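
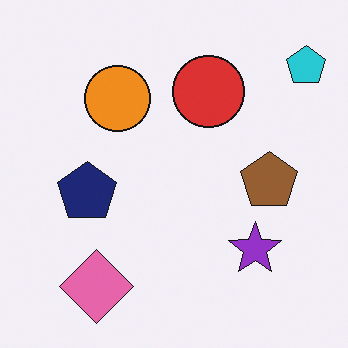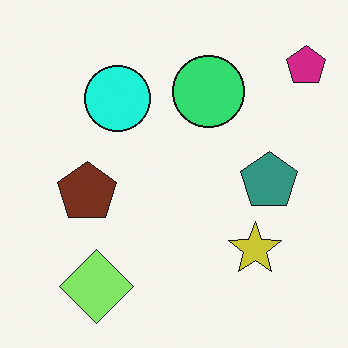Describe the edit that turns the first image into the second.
The image was hue-shifted by a moderate amount.

Every shape's color has rotated by the same amount around the hue wheel — a uniform hue shift.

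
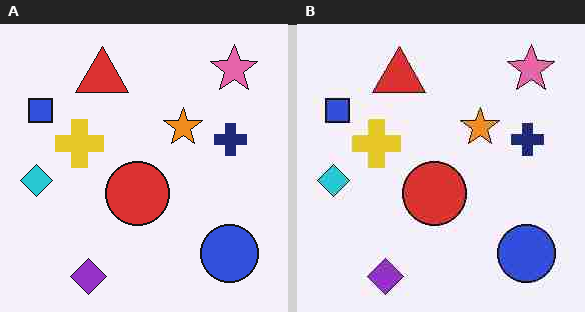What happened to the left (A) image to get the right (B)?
The right (B) image is the left (A) degraded with heavy JPEG compression.

Blocky 8×8 compression artifacts appear around shape edges and the flat background shows ringing — characteristic JPEG degradation.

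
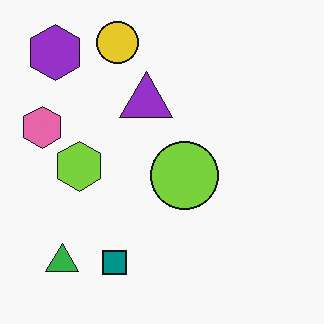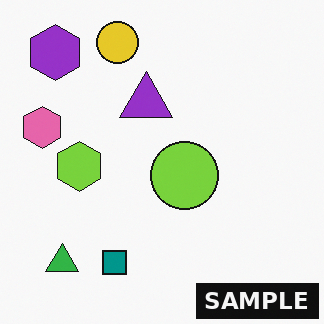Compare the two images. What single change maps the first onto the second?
The second image is the first watermarked with the text "SAMPLE" in the lower-right corner.

A dark label reading "SAMPLE" appears in the lower-right corner.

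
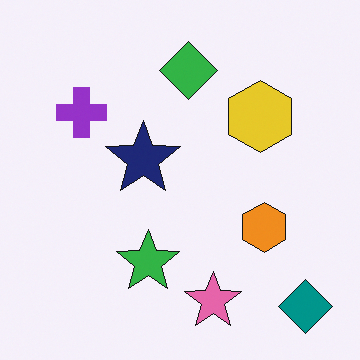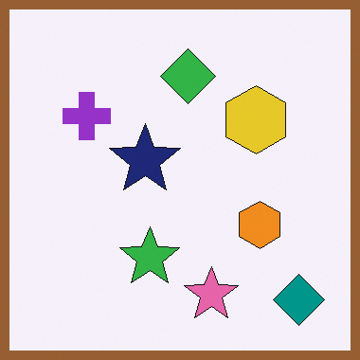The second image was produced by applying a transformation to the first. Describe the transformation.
The transformation is: framed with a brown border.

A solid brown frame runs around the edge of the second image, with the content slightly shrunk inside it.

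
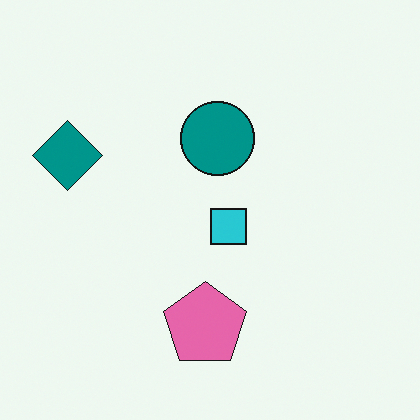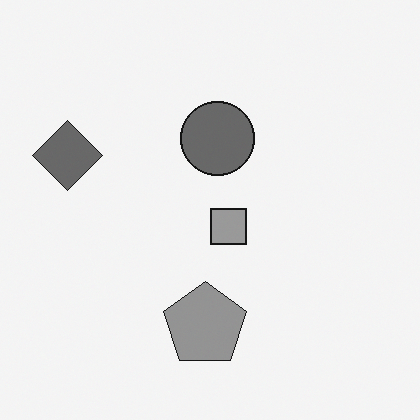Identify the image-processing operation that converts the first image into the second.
The image was converted to grayscale.

All color is removed — every shape is now a shade of grey.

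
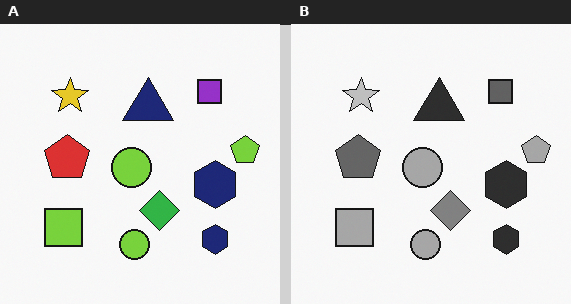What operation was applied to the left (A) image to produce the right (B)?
The image was converted to grayscale.

All color is removed — every shape is now a shade of grey.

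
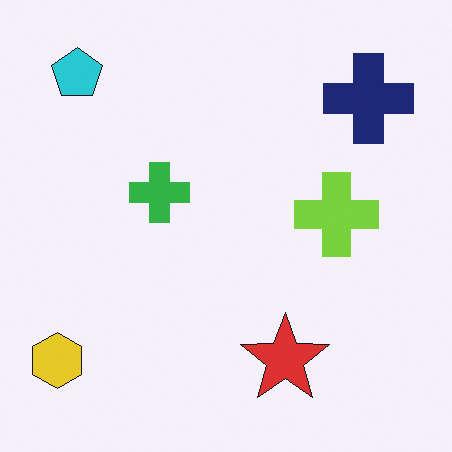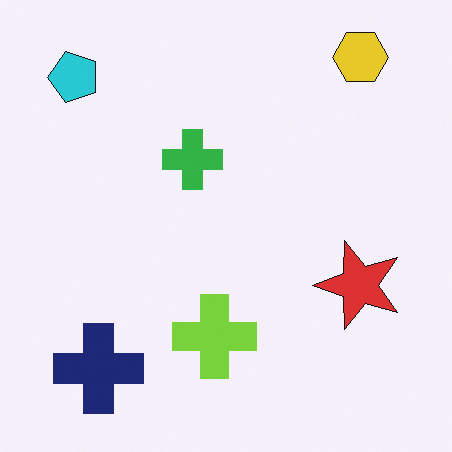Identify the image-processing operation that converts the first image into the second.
This is the original image transposed (reflected across the top-left ↔ bottom-right diagonal).

Shapes have swapped their row and column positions — what was in the top-right is now in the bottom-left — a diagonal reflection.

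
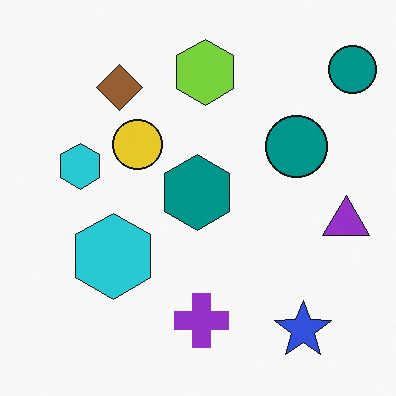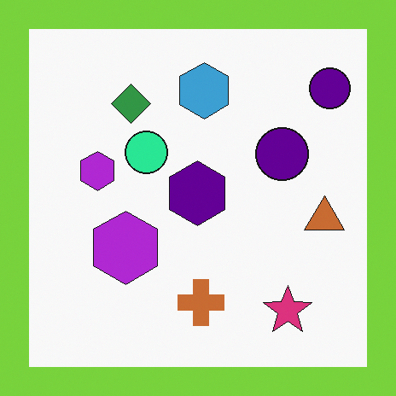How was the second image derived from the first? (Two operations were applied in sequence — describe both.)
This is the original image hue-shifted by a moderate amount, then framed with a lime border.

Every shape's color has rotated by the same amount around the hue wheel — a uniform hue shift. A solid lime frame runs around the edge of the second image, with the content slightly shrunk inside it.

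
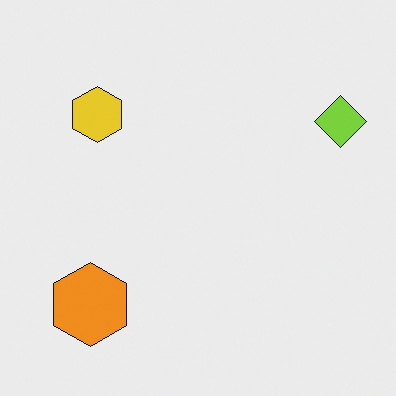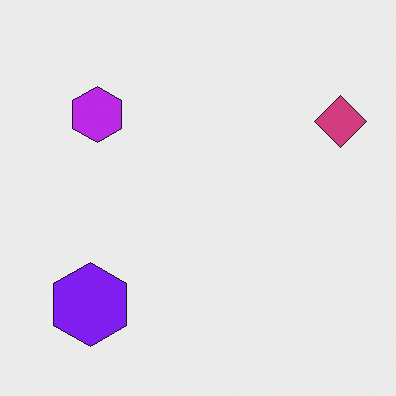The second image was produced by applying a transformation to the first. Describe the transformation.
This is the original image hue-shifted through roughly half the color wheel.

Every shape's color has rotated by the same amount around the hue wheel — a uniform hue shift.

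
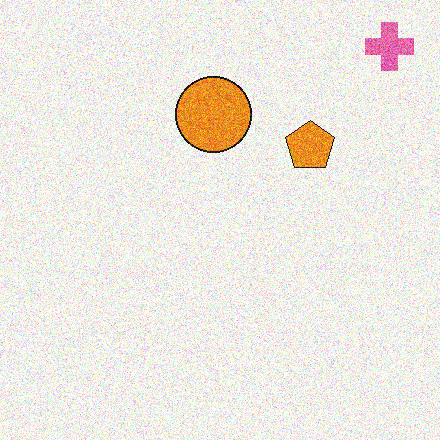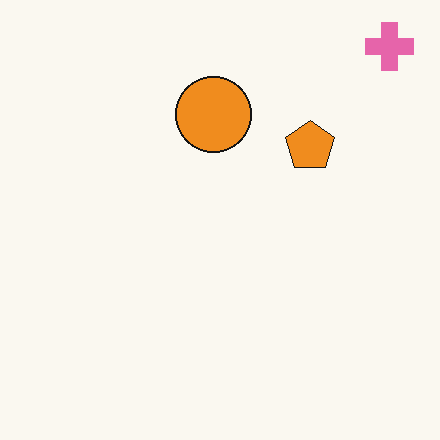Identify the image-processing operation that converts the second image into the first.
The transformation is: degraded with heavy additive noise.

Random speckle covers the whole image, including the flat background.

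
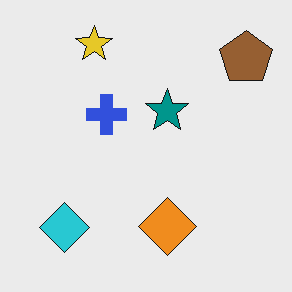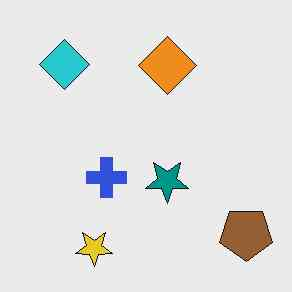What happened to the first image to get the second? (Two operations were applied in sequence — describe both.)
Flipped vertically (top ↔ bottom), then given moderate JPEG compression.

The yellow star is in the top-left of the first image and the bottom-left of the second — shapes on opposite sides of the horizontal midline have swapped in a mirror flip. Blocky 8×8 compression artifacts appear around shape edges and the flat background shows ringing — characteristic JPEG degradation.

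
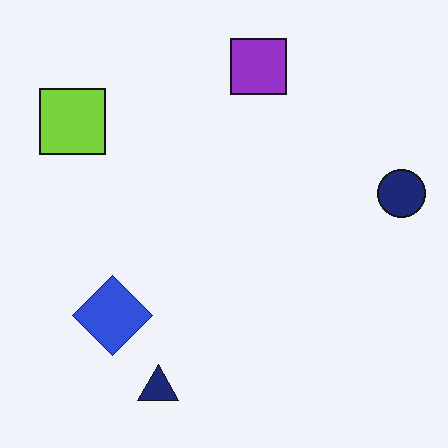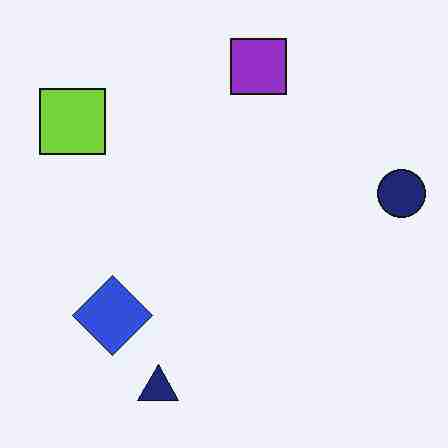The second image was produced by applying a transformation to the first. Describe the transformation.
The transformation is: heavily JPEG-compressed with obvious blocking artifacts.

Blocky 8×8 compression artifacts appear around shape edges and the flat background shows ringing — characteristic JPEG degradation.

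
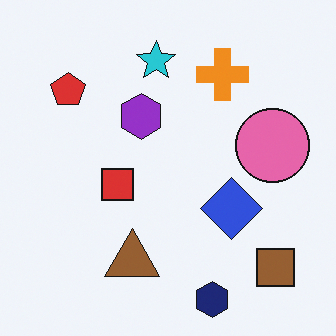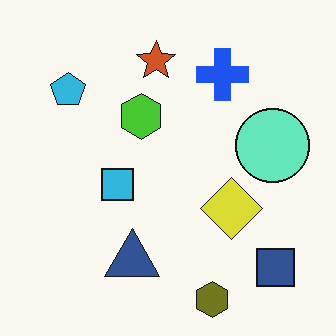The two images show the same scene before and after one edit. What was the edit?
Hue-shifted through roughly half the color wheel.

Every shape's color has rotated by the same amount around the hue wheel — a uniform hue shift.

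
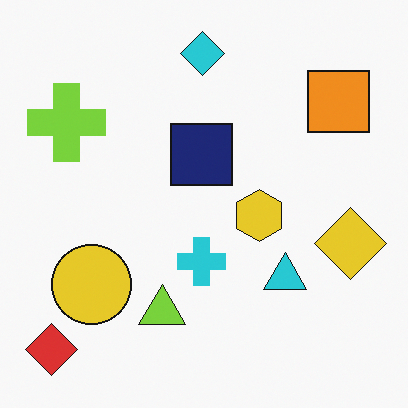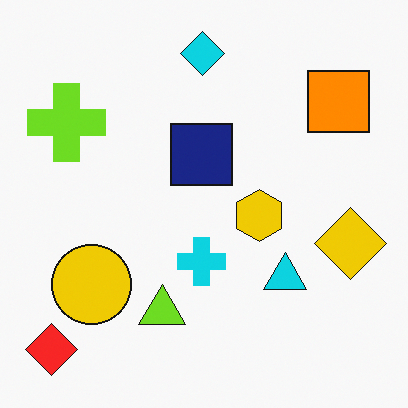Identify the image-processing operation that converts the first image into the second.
This is the original image slightly oversaturated.

All colors are more vivid — a global saturation change.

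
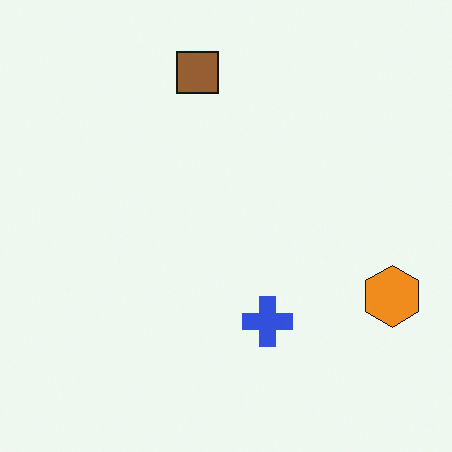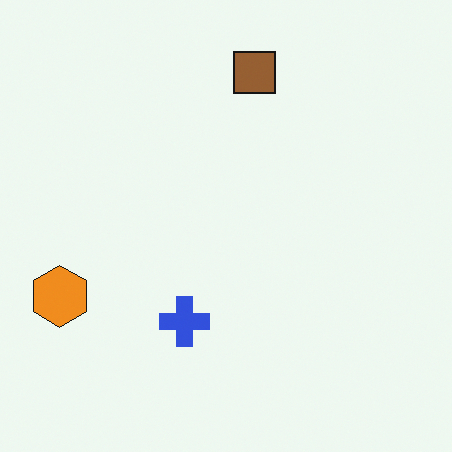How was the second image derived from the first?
The second image is the first flipped horizontally (left ↔ right).

The orange hexagon is in the right of the first image and the left of the second — shapes on opposite sides of the vertical midline have swapped in a mirror flip.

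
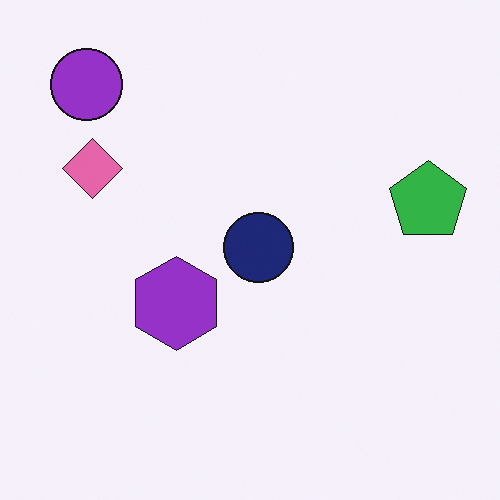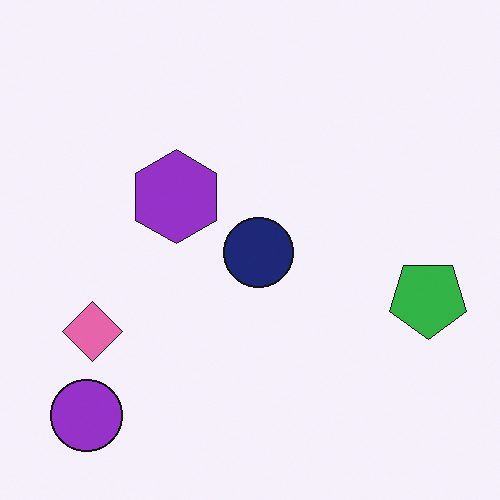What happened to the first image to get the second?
Flipped vertically (top ↔ bottom).

The purple circle is in the top-left of the first image and the bottom-left of the second — shapes on opposite sides of the horizontal midline have swapped in a mirror flip.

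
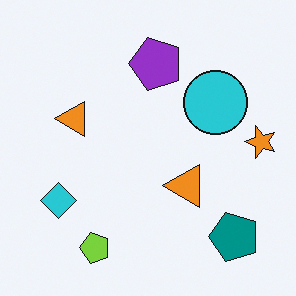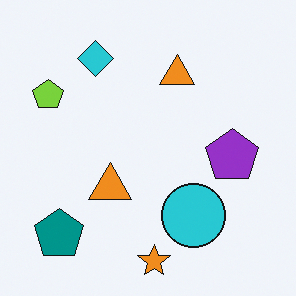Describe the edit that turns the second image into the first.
The first image is the second rotated 90° counter-clockwise.

The teal pentagon sits in the bottom-left of the second image and the bottom-right of the first — consistent with a whole-image 90° counter-clockwise rotation.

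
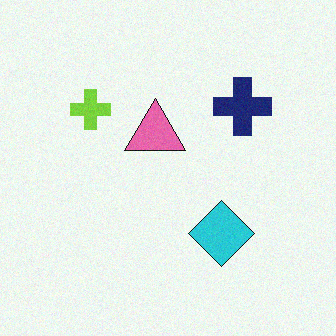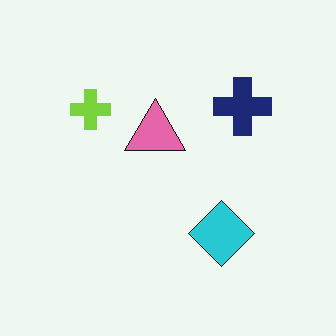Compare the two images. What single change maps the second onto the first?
It was degraded with subtle gaussian noise.

Random speckle covers the whole image, including the flat background.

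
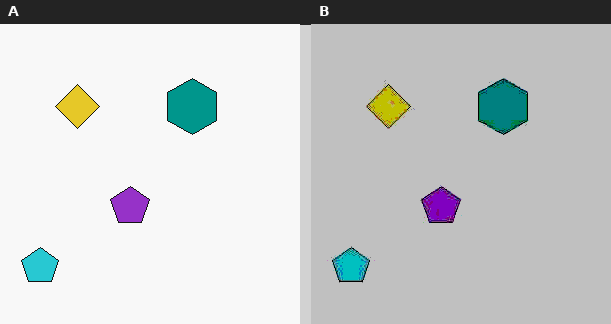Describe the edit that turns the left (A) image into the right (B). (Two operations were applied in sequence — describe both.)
The transformation is: heavily JPEG-compressed with obvious blocking artifacts, then heavily posterized to just a handful of flat colors.

Blocky 8×8 compression artifacts appear around shape edges and the flat background shows ringing — characteristic JPEG degradation. Each flat color has snapped to a coarser quantized level — most visibly, the near-white background has dropped to a flat grey.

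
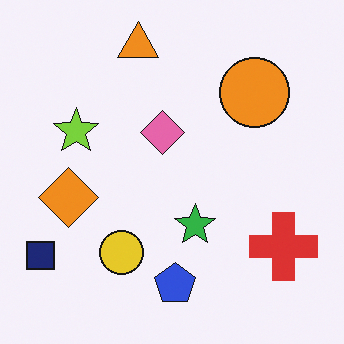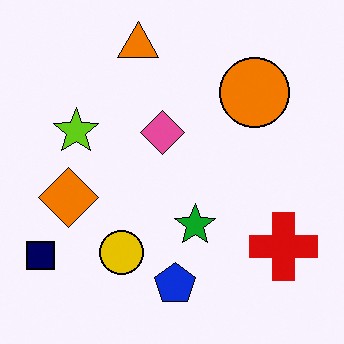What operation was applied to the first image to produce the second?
Given slightly increased contrast.

Tones are pushed away from mid-grey across the whole image — a global contrast change.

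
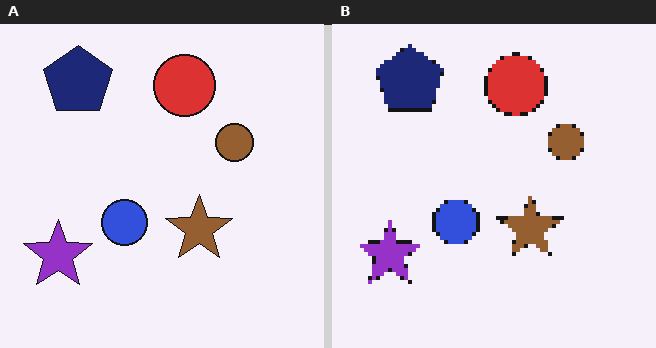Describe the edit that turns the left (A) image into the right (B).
This is the original image lightly pixelated (a mild mosaic effect).

Shapes are reduced to large square blocks; fine edges and outlines are lost — a downscale-then-upscale (mosaic) effect.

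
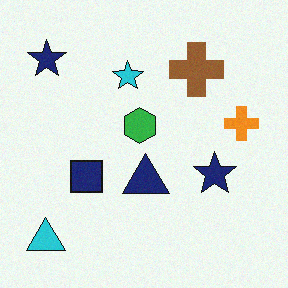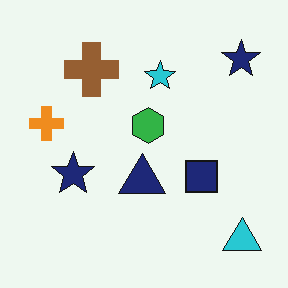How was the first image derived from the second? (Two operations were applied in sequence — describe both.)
Flipped horizontally (left ↔ right), then degraded with light additive noise.

The orange cross is in the left of the second image and the right of the first — shapes on opposite sides of the vertical midline have swapped in a mirror flip. Random speckle covers the whole image, including the flat background.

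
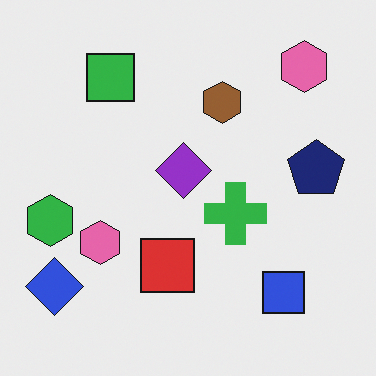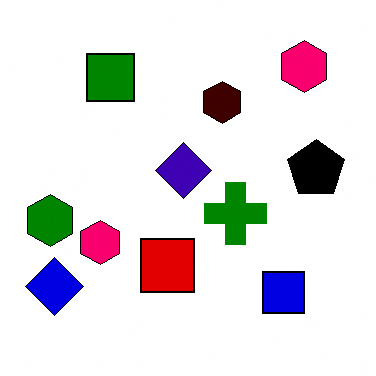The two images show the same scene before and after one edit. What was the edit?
The transformation is: given much higher contrast.

Tones are pushed away from mid-grey across the whole image — a global contrast change.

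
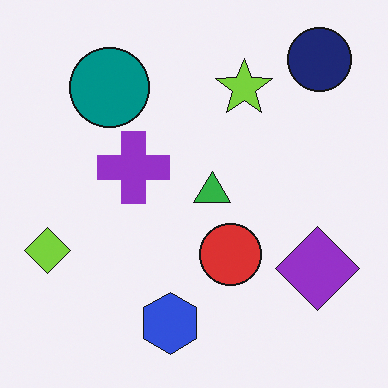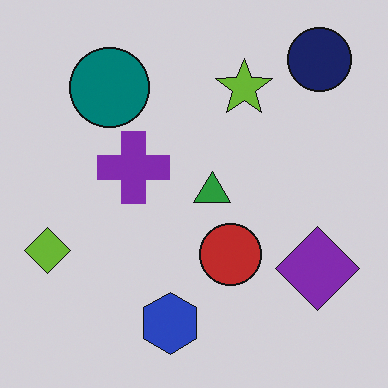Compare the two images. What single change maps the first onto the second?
The transformation is: darkened a little.

Every pixel — background and shapes alike — is uniformly darkened.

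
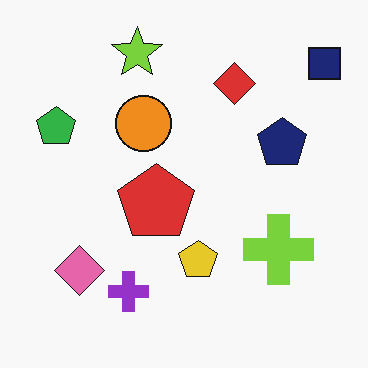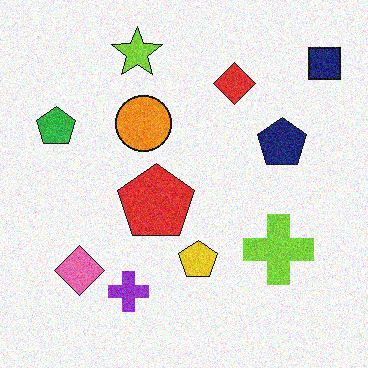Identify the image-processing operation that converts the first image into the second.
The image was degraded with visible gaussian noise.

Random speckle covers the whole image, including the flat background.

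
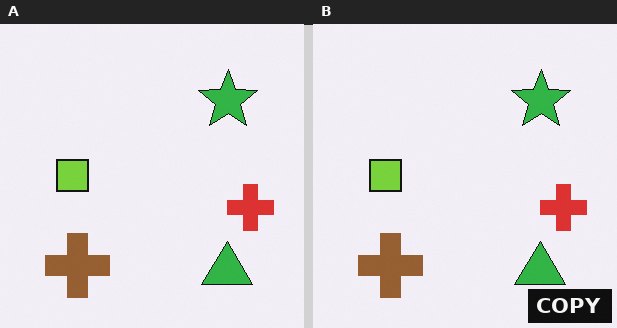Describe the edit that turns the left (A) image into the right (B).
The right (B) image is the left (A) watermarked with the text "COPY" in the lower-right corner.

A dark label reading "COPY" appears in the lower-right corner.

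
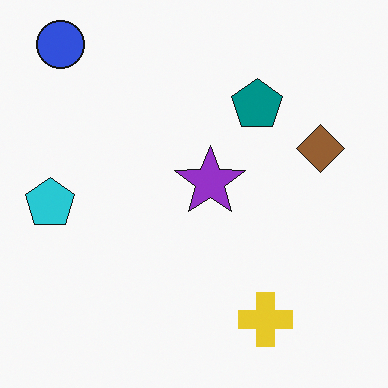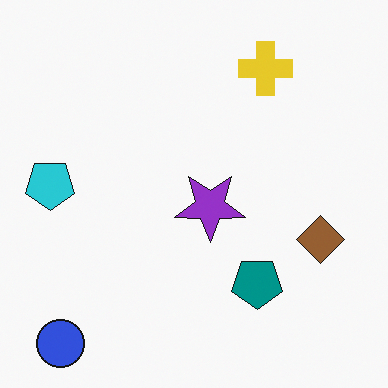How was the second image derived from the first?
It was flipped vertically (top ↔ bottom).

The blue circle is in the top-left of the first image and the bottom-left of the second — shapes on opposite sides of the horizontal midline have swapped in a mirror flip.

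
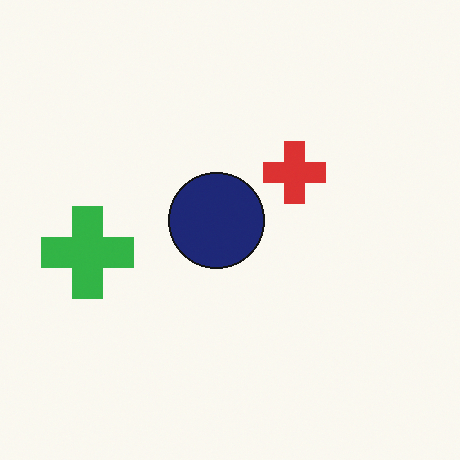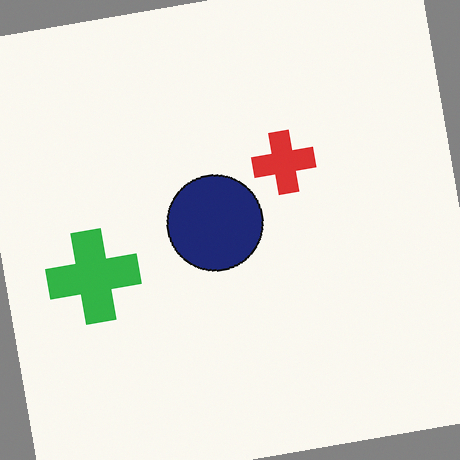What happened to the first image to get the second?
The image was rotated counter-clockwise by a small amount.

Every shape is tilted by the same angle and the image corners show triangular fill wedges — a whole-image rotation by a non-right angle.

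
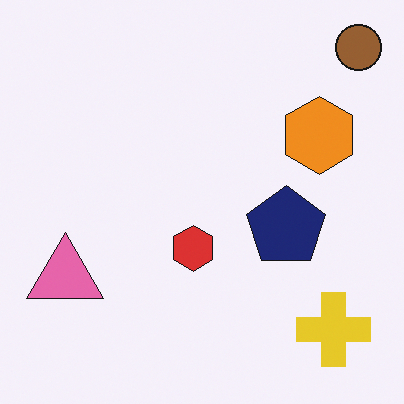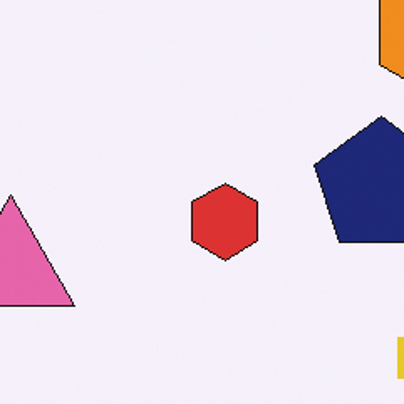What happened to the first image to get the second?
The image was cropped to a noticeably smaller region and rescaled.

The visible shapes are larger and the field of view is narrower; shapes near the original edges may be partly or wholly outside the frame — a crop-and-rescale.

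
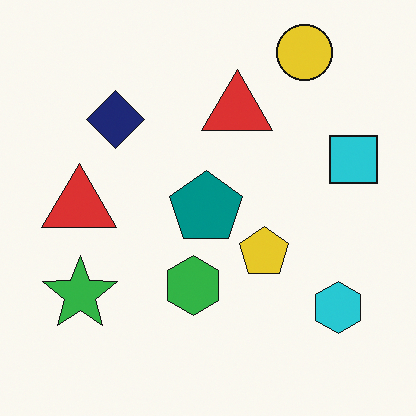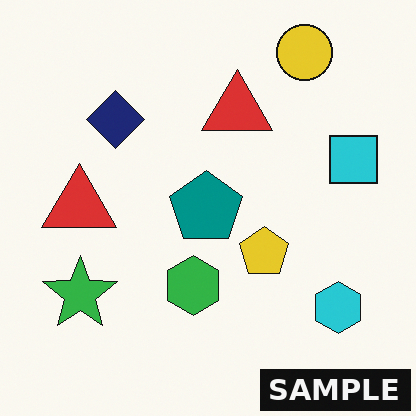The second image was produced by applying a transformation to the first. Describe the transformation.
It was watermarked with the text "SAMPLE" in the lower-right corner.

A dark label reading "SAMPLE" appears in the lower-right corner.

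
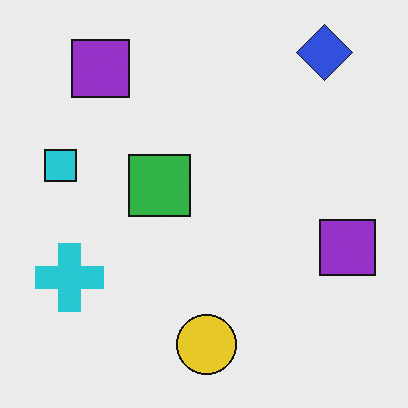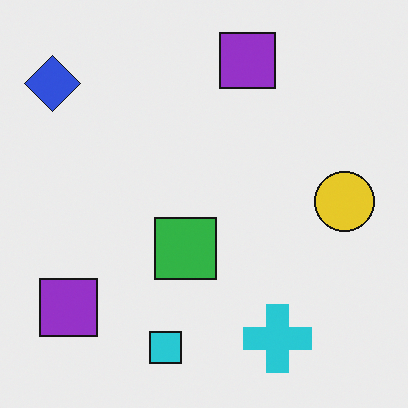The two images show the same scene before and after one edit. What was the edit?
It was rotated 90° counter-clockwise.

The blue diamond sits in the top-right of the first image and the top-left of the second — consistent with a whole-image 90° counter-clockwise rotation.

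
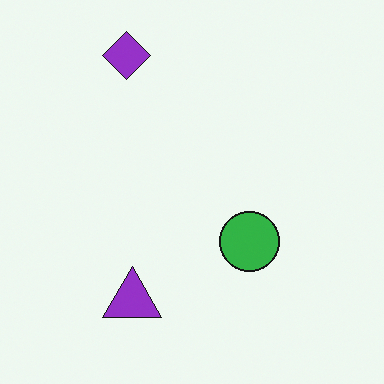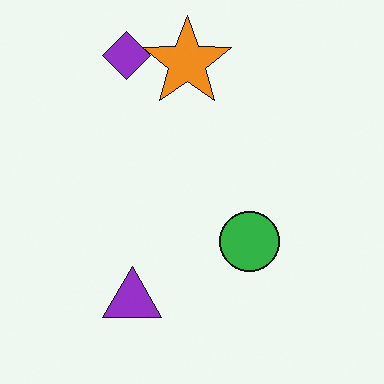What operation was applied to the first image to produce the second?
It was overlaid with an additional orange star.

An orange star appears in the second image that is absent from the first.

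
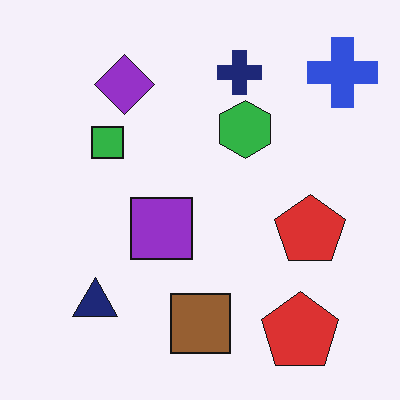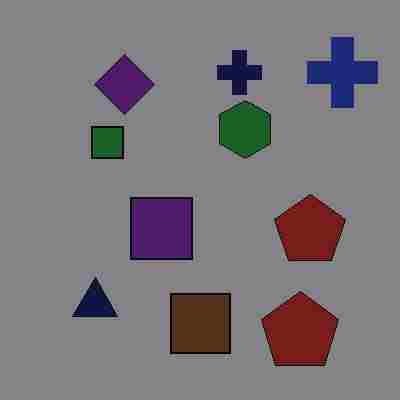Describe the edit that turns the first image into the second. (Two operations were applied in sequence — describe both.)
It was substantially darkened, then degraded with heavy JPEG compression.

Every pixel — background and shapes alike — is uniformly darkened. Blocky 8×8 compression artifacts appear around shape edges and the flat background shows ringing — characteristic JPEG degradation.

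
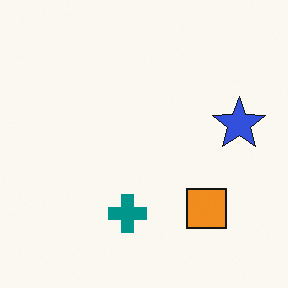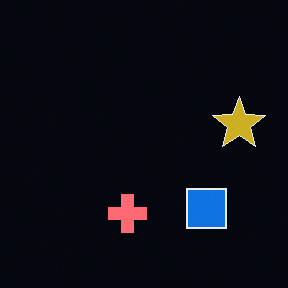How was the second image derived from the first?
The second image is the first color-inverted (negative).

The light background has become dark and every shape's color is its complement — a photographic negative.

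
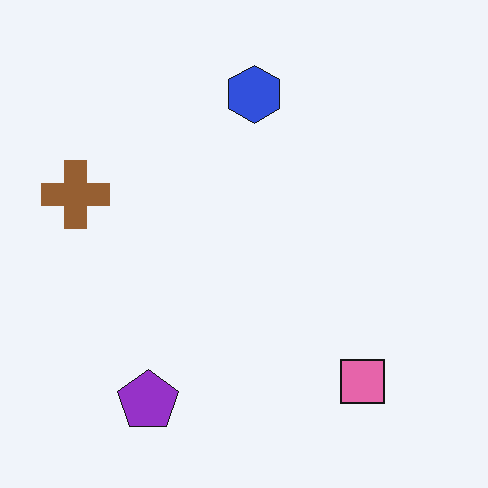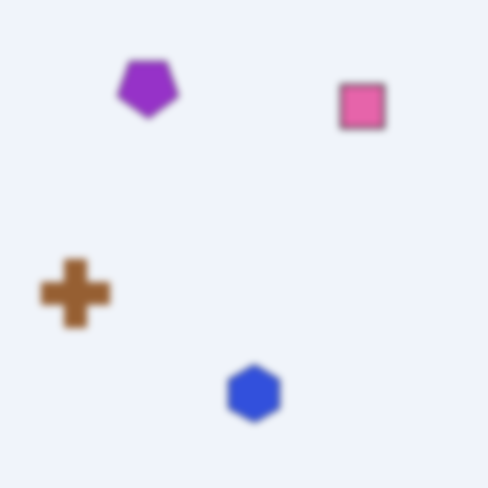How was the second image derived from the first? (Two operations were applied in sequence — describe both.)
It was noticeably gaussian-blurred, then flipped vertically (top ↔ bottom).

Shape edges and outlines are uniformly softened across the whole image. The purple pentagon is in the bottom-left of the first image and the top-left of the second — shapes on opposite sides of the horizontal midline have swapped in a mirror flip.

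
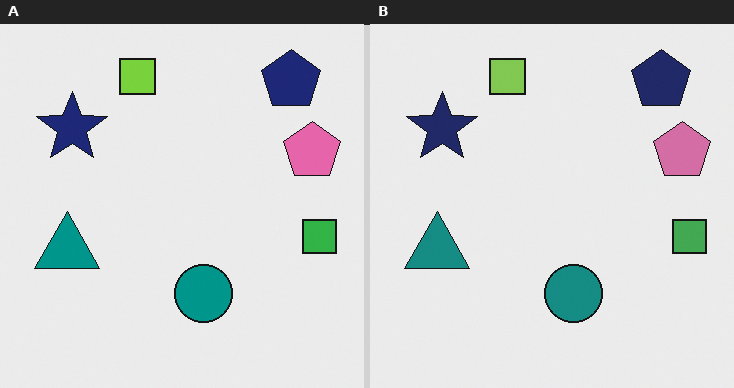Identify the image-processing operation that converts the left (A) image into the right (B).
The transformation is: slightly desaturated.

All colors are more muted and greyish — a global saturation change.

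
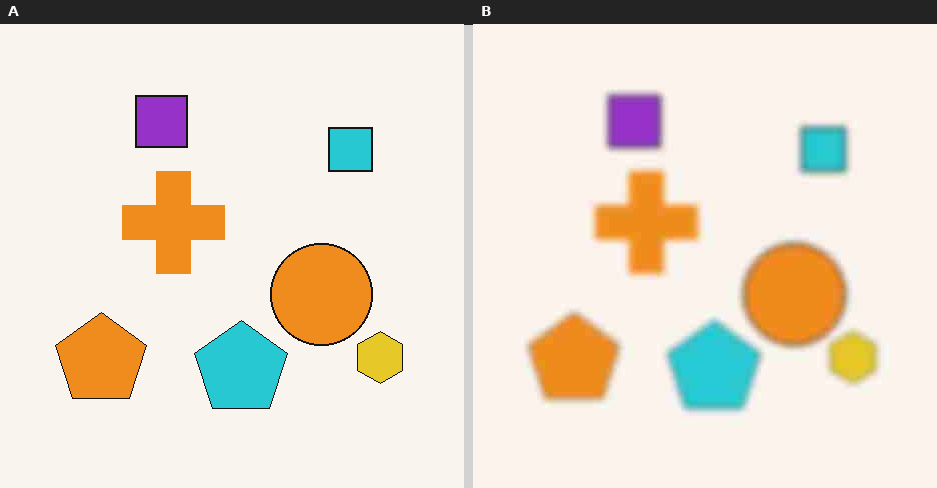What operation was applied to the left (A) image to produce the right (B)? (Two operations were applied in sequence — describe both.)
The right (B) image is the left (A) noticeably gaussian-blurred, then heavily JPEG-compressed with obvious blocking artifacts.

Shape edges and outlines are uniformly softened across the whole image. Blocky 8×8 compression artifacts appear around shape edges and the flat background shows ringing — characteristic JPEG degradation.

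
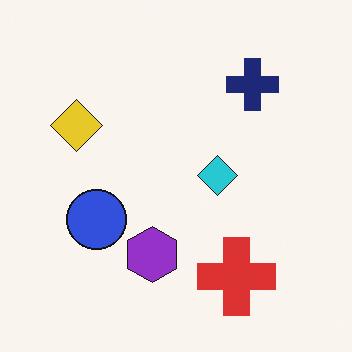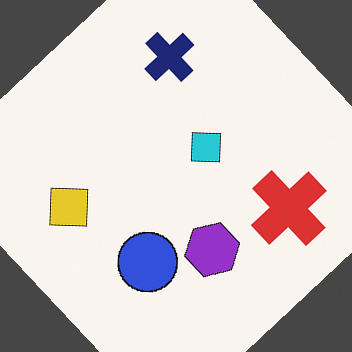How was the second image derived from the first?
Rotated counter-clockwise by a large amount — several tens of degrees.

Every shape is tilted by the same angle and the image corners show triangular fill wedges — a whole-image rotation by a non-right angle.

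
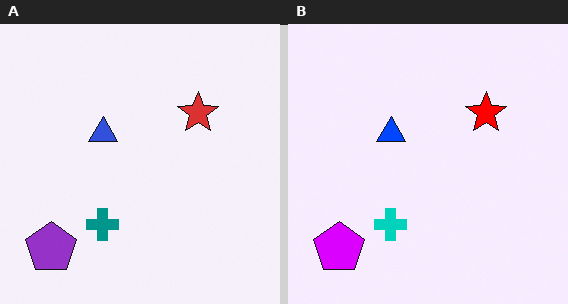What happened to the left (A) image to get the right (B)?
Heavily oversaturated.

All colors are more vivid — a global saturation change.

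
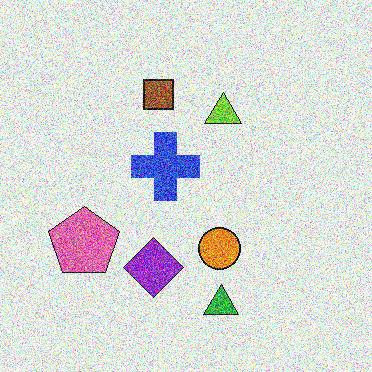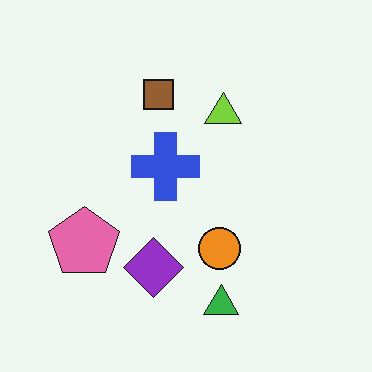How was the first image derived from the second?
The first image is the second degraded with a thick layer of grain.

Random speckle covers the whole image, including the flat background.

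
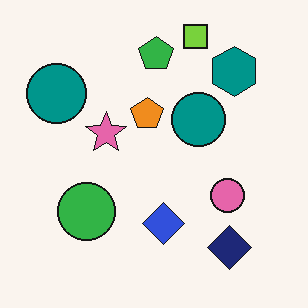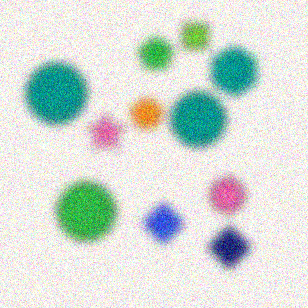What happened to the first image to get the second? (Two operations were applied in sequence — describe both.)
Moderately blurred, then degraded with moderate additive noise.

Shape edges and outlines are uniformly softened across the whole image. Random speckle covers the whole image, including the flat background.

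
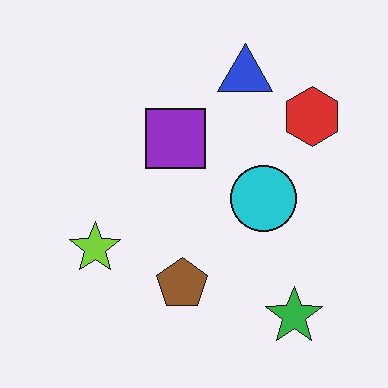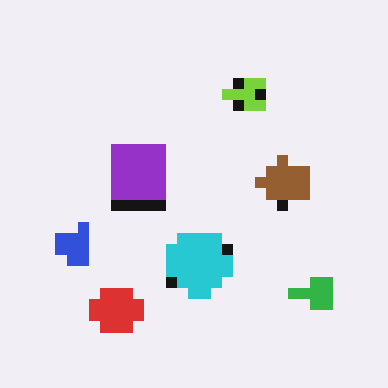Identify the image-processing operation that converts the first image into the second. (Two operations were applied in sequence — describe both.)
It was transposed (reflected across the top-left ↔ bottom-right diagonal), then coarsely pixelated.

Shapes have swapped their row and column positions — what was in the top-right is now in the bottom-left — a diagonal reflection. Shapes are reduced to large square blocks; fine edges and outlines are lost — a downscale-then-upscale (mosaic) effect.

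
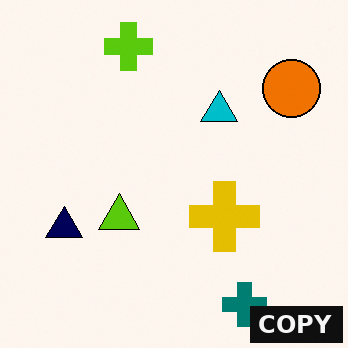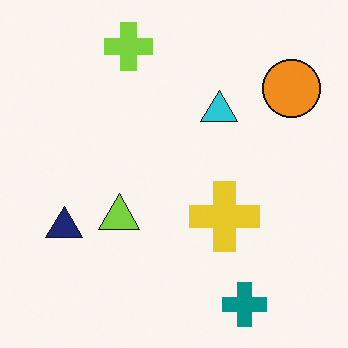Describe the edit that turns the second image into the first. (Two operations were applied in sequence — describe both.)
Given slightly increased contrast, then watermarked with the text "COPY" in the lower-right corner.

Tones are pushed away from mid-grey across the whole image — a global contrast change. A dark label reading "COPY" appears in the lower-right corner.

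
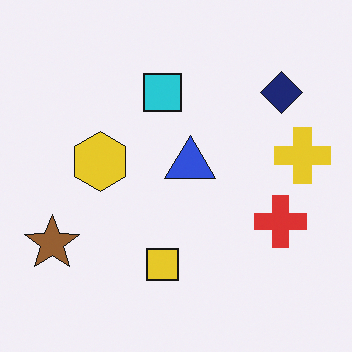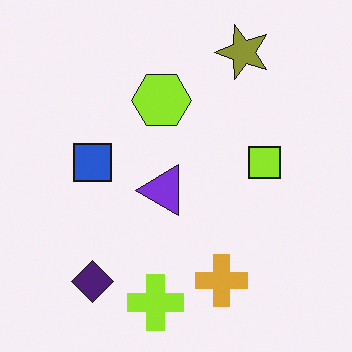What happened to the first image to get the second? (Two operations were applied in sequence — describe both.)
The image was transposed (reflected across the top-left ↔ bottom-right diagonal), then hue-shifted slightly.

Shapes have swapped their row and column positions — what was in the top-right is now in the bottom-left — a diagonal reflection. Every shape's color has rotated by the same amount around the hue wheel — a uniform hue shift.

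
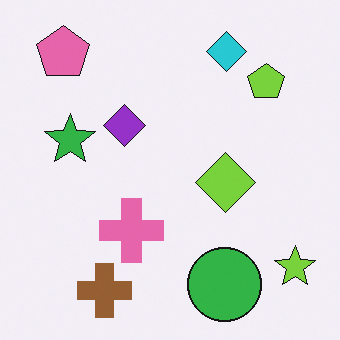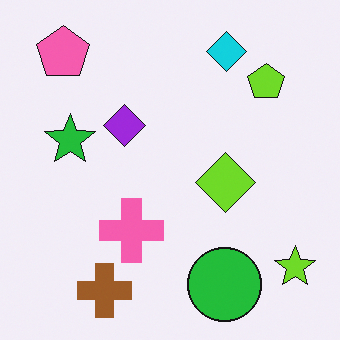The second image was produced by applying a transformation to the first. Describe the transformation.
Slightly oversaturated.

All colors are more vivid — a global saturation change.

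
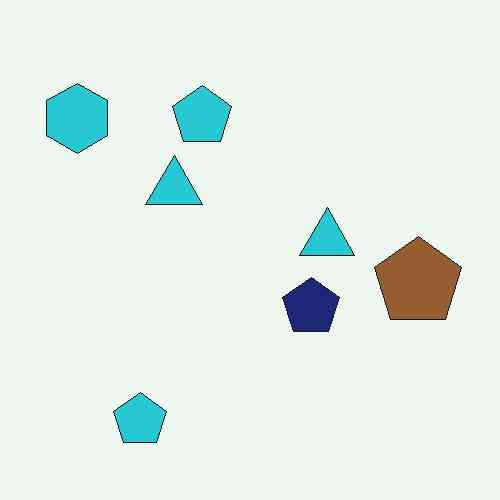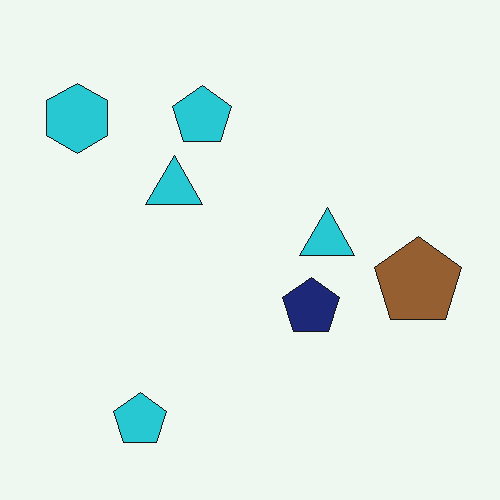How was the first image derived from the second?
The transformation is: given moderate JPEG compression.

Blocky 8×8 compression artifacts appear around shape edges and the flat background shows ringing — characteristic JPEG degradation.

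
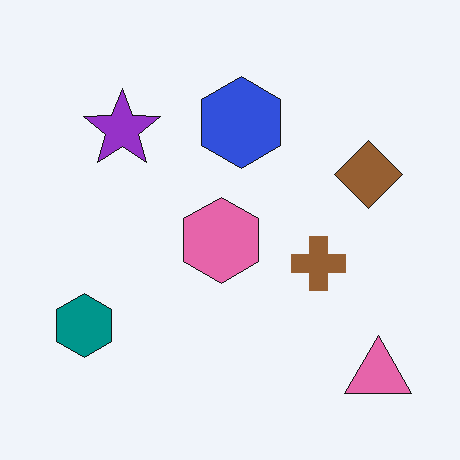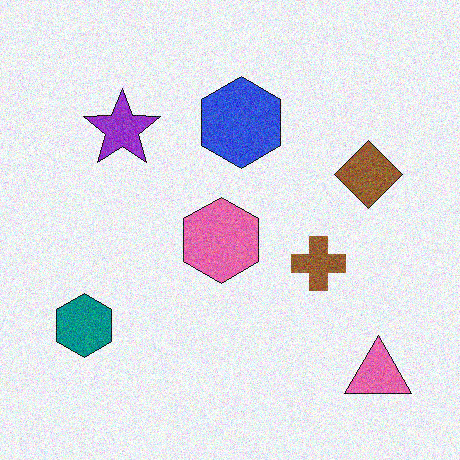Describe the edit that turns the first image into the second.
This is the original image degraded with visible gaussian noise.

Random speckle covers the whole image, including the flat background.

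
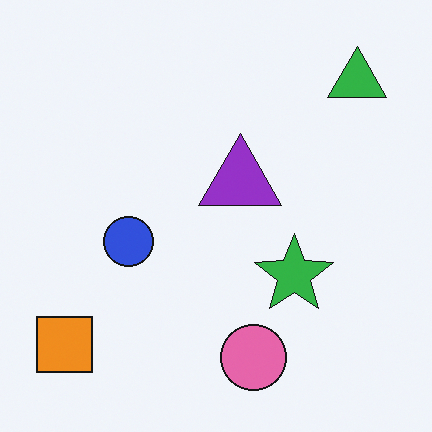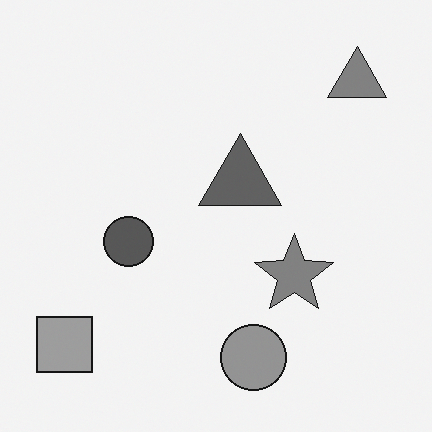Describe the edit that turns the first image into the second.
It was converted to grayscale.

All color is removed — every shape is now a shade of grey.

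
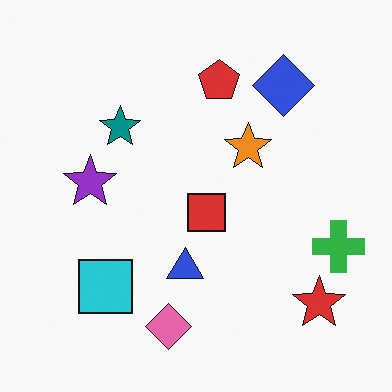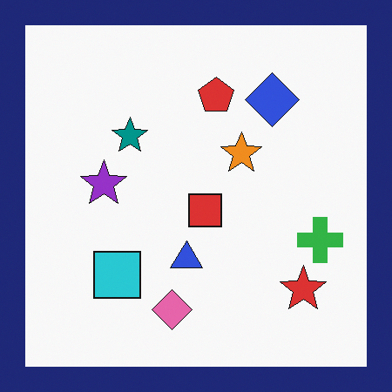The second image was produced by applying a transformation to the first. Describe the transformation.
The second image is the first framed with a navy border.

A solid navy frame runs around the edge of the second image, with the content slightly shrunk inside it.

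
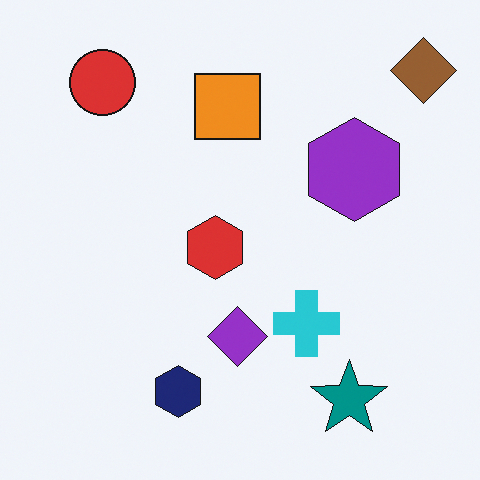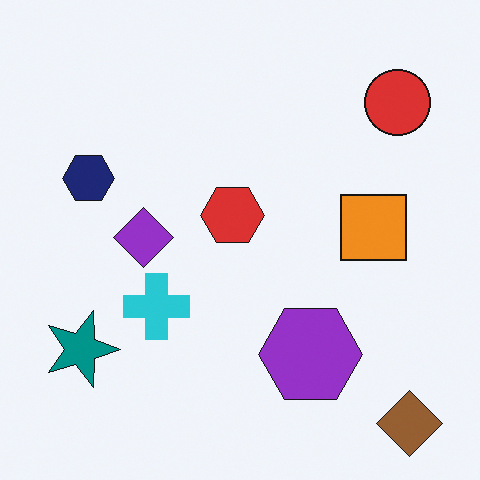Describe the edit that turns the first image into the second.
The image was rotated 90° clockwise.

The brown diamond sits in the top-right of the first image and the bottom-right of the second — consistent with a whole-image 90° clockwise rotation.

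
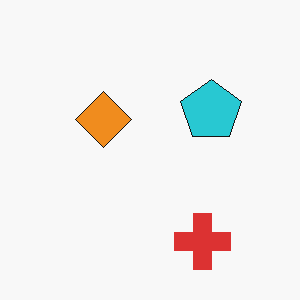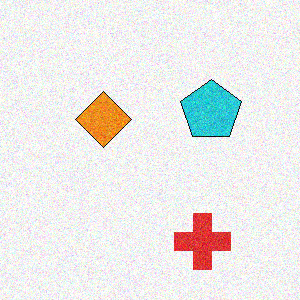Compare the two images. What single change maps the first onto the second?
The image was degraded with visible gaussian noise.

Random speckle covers the whole image, including the flat background.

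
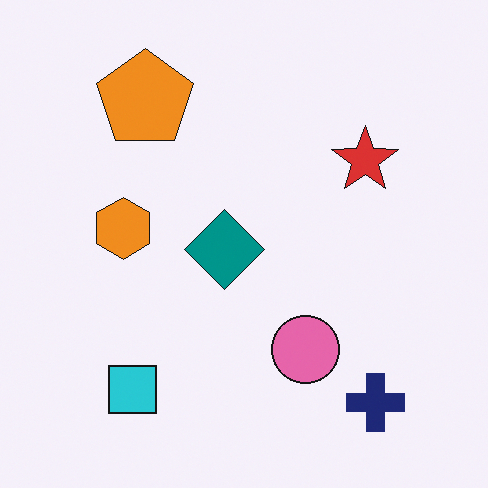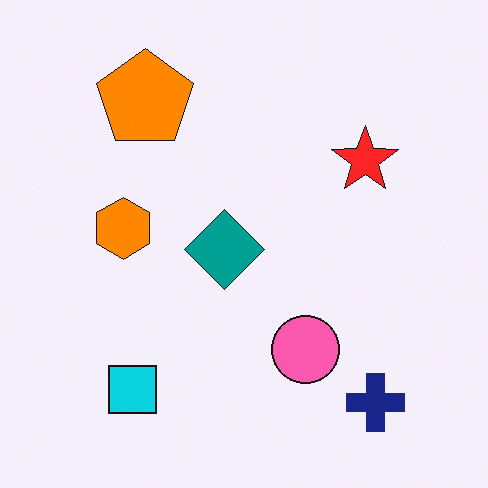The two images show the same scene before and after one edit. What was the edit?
The transformation is: slightly oversaturated.

All colors are more vivid — a global saturation change.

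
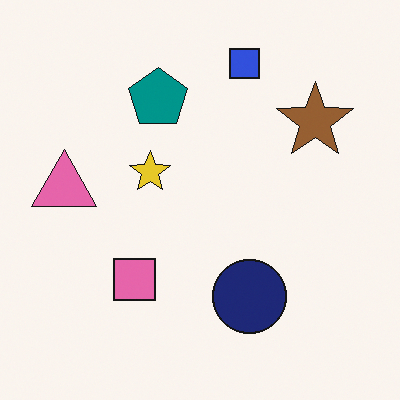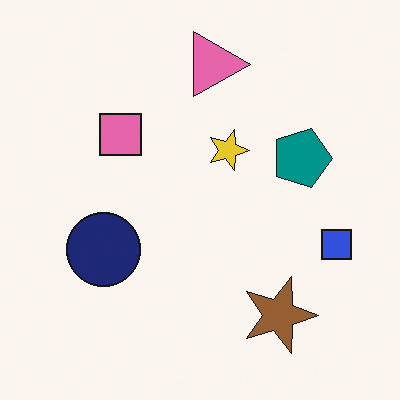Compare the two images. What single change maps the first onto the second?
Rotated 90° clockwise.

The blue square sits in the top of the first image and the right of the second — consistent with a whole-image 90° clockwise rotation.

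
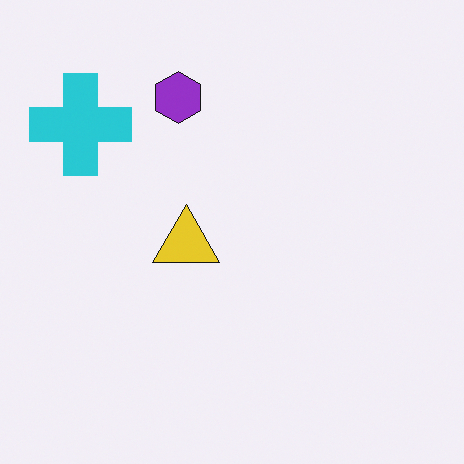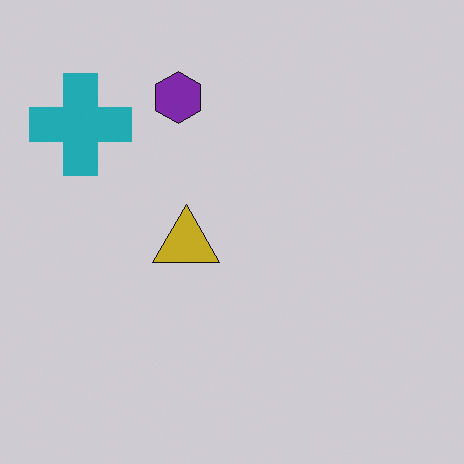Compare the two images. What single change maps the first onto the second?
It was slightly darkened.

Every pixel — background and shapes alike — is uniformly darkened.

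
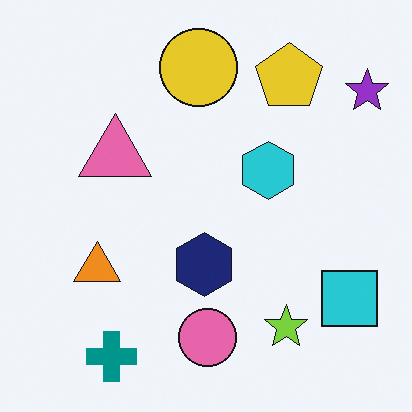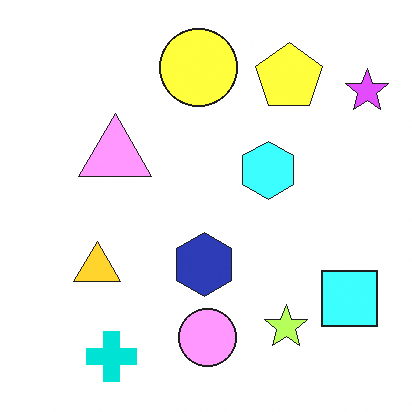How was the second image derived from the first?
This is the original image brightened a lot.

Every pixel — background and shapes alike — is uniformly brightened.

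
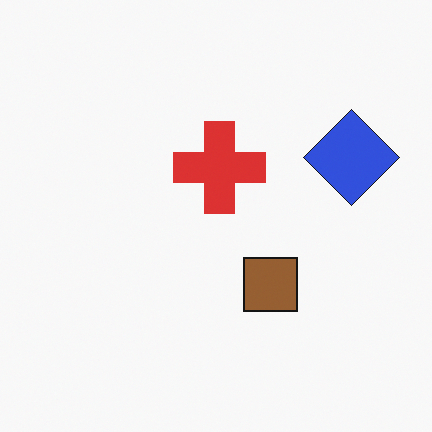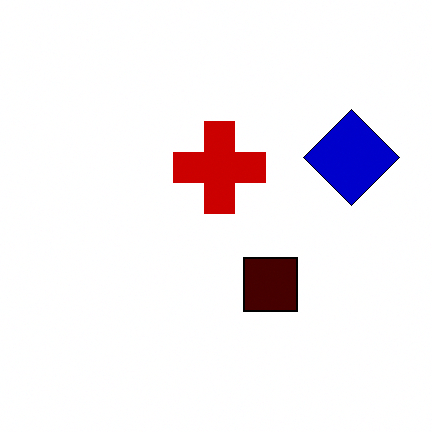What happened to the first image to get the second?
The second image is the first boosted in contrast.

Tones are pushed away from mid-grey across the whole image — a global contrast change.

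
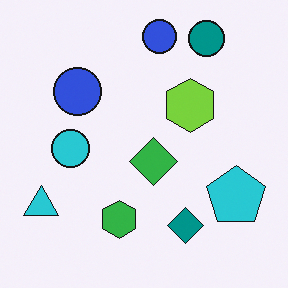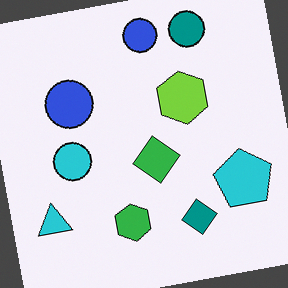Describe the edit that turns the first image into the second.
The transformation is: rotated counter-clockwise by a slight angle.

Every shape is tilted by the same angle and the image corners show triangular fill wedges — a whole-image rotation by a non-right angle.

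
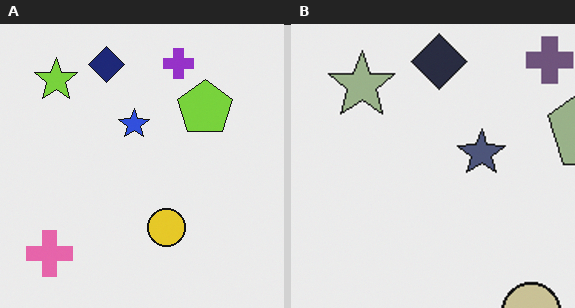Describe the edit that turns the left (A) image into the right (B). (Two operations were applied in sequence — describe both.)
The right (B) image is the left (A) cropped slightly and scaled back up, then heavily desaturated.

The visible shapes are larger and the field of view is narrower; shapes near the original edges may be partly or wholly outside the frame — a crop-and-rescale. All colors are more muted and greyish — a global saturation change.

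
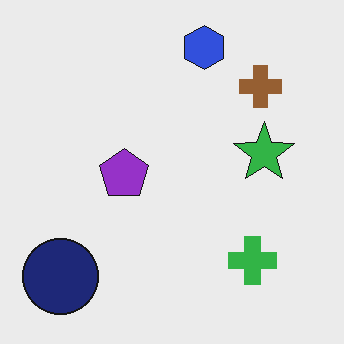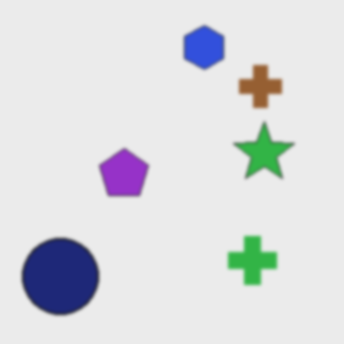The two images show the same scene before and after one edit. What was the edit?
The second image is the first lightly blurred.

Shape edges and outlines are uniformly softened across the whole image.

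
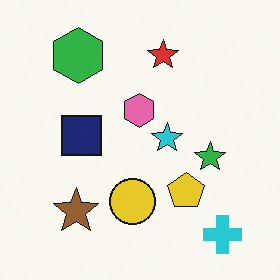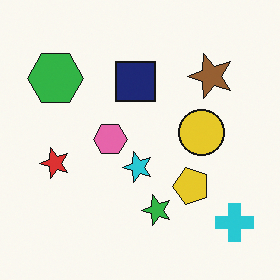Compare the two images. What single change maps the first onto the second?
This is the original image transposed (reflected across the top-left ↔ bottom-right diagonal).

Shapes have swapped their row and column positions — what was in the top-right is now in the bottom-left — a diagonal reflection.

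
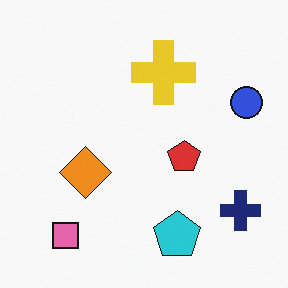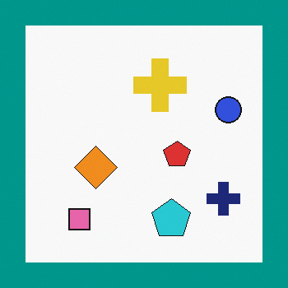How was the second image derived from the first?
The image was framed with a teal border.

A solid teal frame runs around the edge of the second image, with the content slightly shrunk inside it.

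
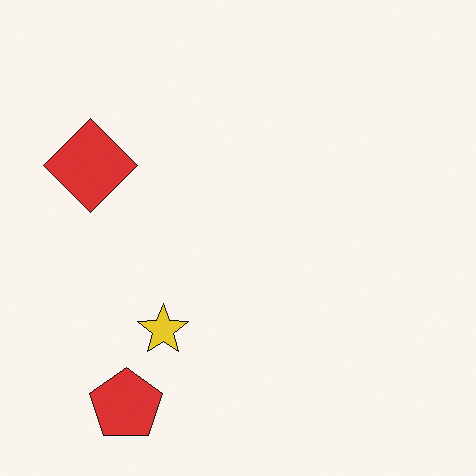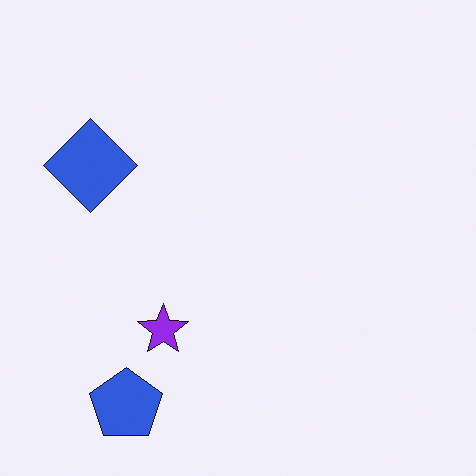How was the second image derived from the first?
This is the original image hue-shifted by a large amount.

Every shape's color has rotated by the same amount around the hue wheel — a uniform hue shift.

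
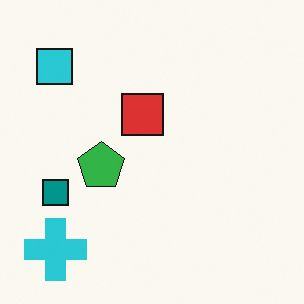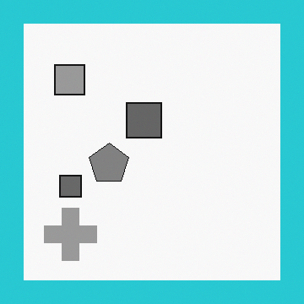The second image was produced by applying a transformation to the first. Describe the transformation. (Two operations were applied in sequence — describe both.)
The image was converted to grayscale, then framed with a cyan border.

All color is removed — every shape is now a shade of grey. A solid cyan frame runs around the edge of the second image, with the content slightly shrunk inside it.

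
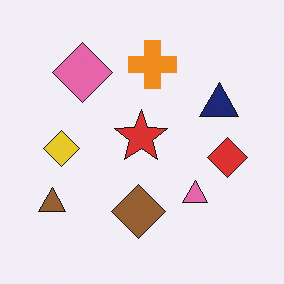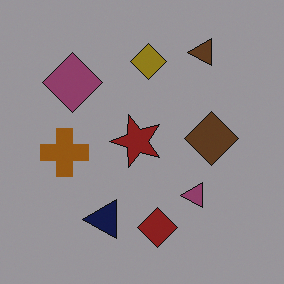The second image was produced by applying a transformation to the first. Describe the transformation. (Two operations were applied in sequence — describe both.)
The image was transposed (reflected across the top-left ↔ bottom-right diagonal), then darkened a lot.

Shapes have swapped their row and column positions — what was in the top-right is now in the bottom-left — a diagonal reflection. Every pixel — background and shapes alike — is uniformly darkened.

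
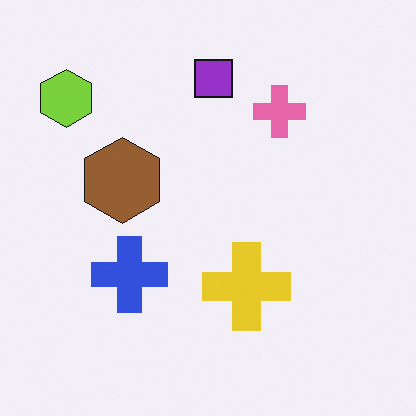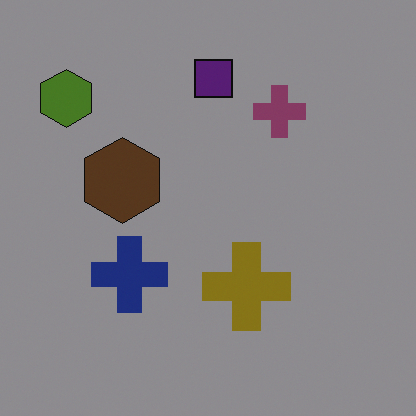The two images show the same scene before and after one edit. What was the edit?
It was noticeably darkened.

Every pixel — background and shapes alike — is uniformly darkened.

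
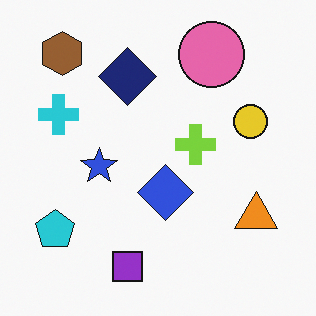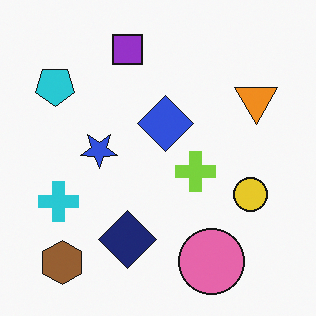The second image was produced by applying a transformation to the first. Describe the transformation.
It was flipped vertically (top ↔ bottom).

The purple square is in the bottom of the first image and the top of the second — shapes on opposite sides of the horizontal midline have swapped in a mirror flip.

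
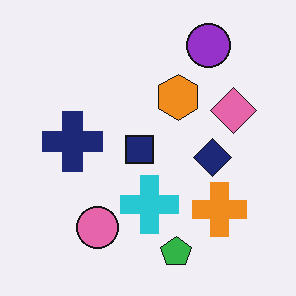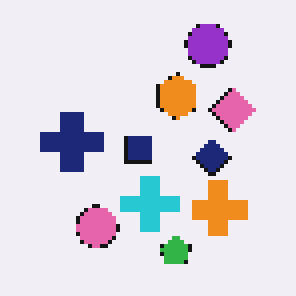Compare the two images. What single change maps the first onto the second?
The second image is the first mildly pixelated.

Shapes are reduced to large square blocks; fine edges and outlines are lost — a downscale-then-upscale (mosaic) effect.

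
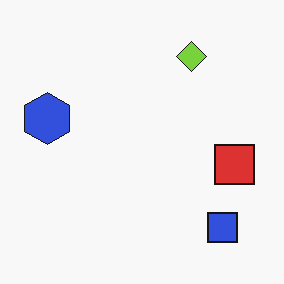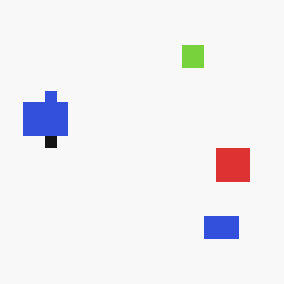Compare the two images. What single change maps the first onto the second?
The second image is the first coarsely pixelated.

Shapes are reduced to large square blocks; fine edges and outlines are lost — a downscale-then-upscale (mosaic) effect.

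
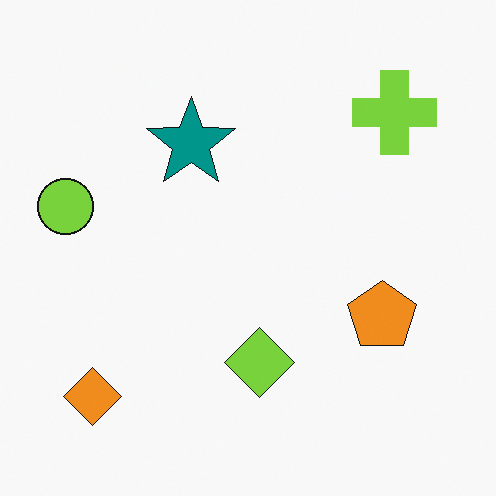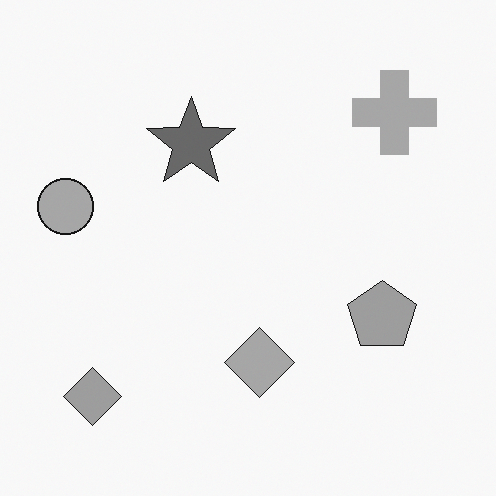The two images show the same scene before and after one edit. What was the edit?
It was converted to grayscale.

All color is removed — every shape is now a shade of grey.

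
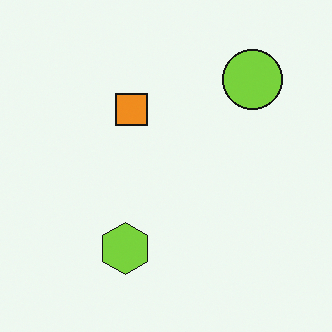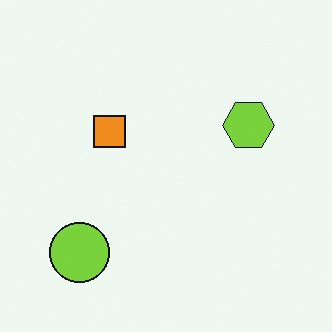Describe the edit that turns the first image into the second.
This is the original image transposed (reflected across the top-left ↔ bottom-right diagonal).

Shapes have swapped their row and column positions — what was in the top-right is now in the bottom-left — a diagonal reflection.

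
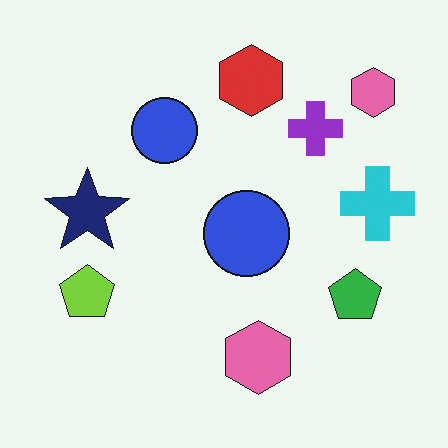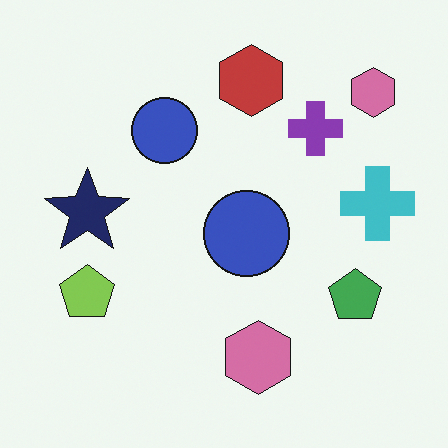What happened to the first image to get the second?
The image was slightly desaturated.

All colors are more muted and greyish — a global saturation change.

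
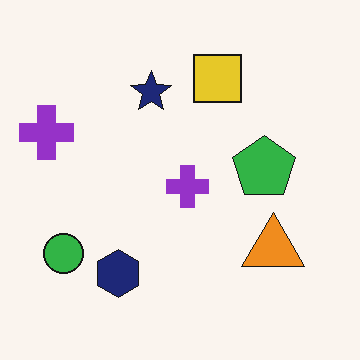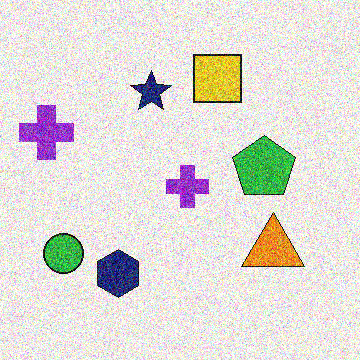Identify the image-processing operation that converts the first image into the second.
It was degraded with strong gaussian noise.

Random speckle covers the whole image, including the flat background.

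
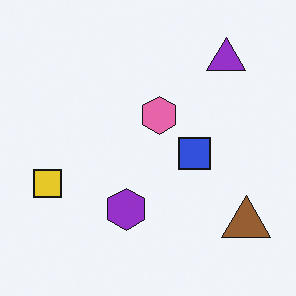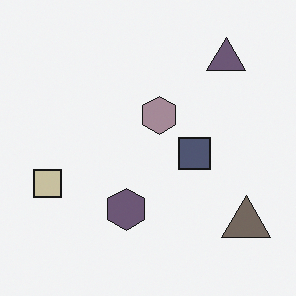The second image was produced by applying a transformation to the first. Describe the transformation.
The transformation is: heavily desaturated.

All colors are more muted and greyish — a global saturation change.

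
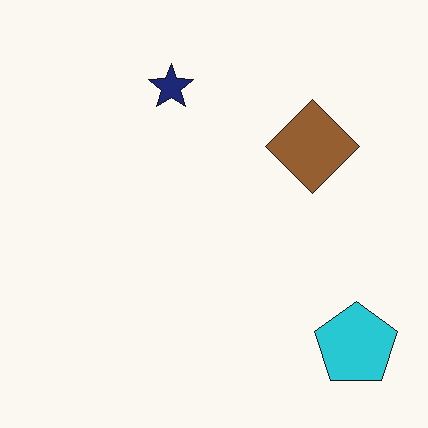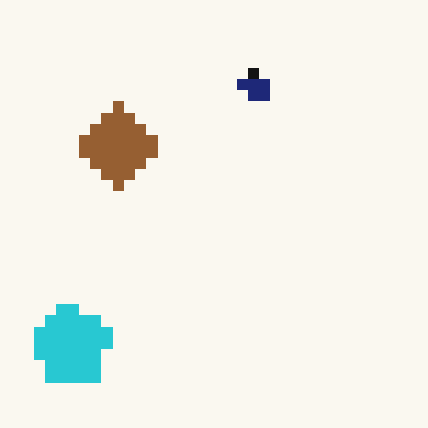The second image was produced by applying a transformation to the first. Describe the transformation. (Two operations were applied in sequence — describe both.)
It was coarsely pixelated, then flipped horizontally (left ↔ right).

Shapes are reduced to large square blocks; fine edges and outlines are lost — a downscale-then-upscale (mosaic) effect. The cyan pentagon is in the bottom-right of the first image and the bottom-left of the second — shapes on opposite sides of the vertical midline have swapped in a mirror flip.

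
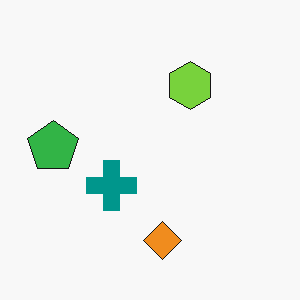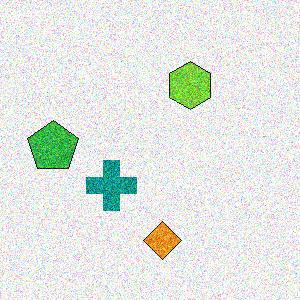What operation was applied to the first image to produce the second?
Degraded with heavy additive noise.

Random speckle covers the whole image, including the flat background.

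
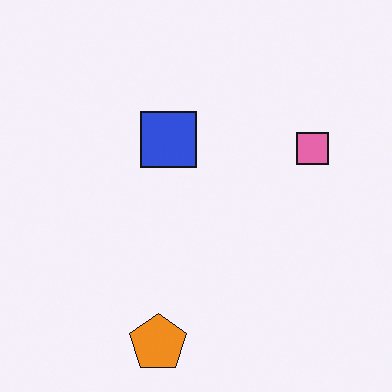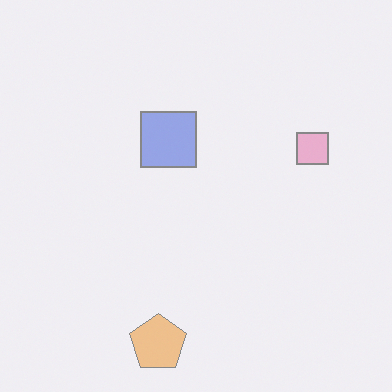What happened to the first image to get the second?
The second image is the first given much lower contrast.

Tones are pushed toward mid-grey across the whole image — a global contrast change.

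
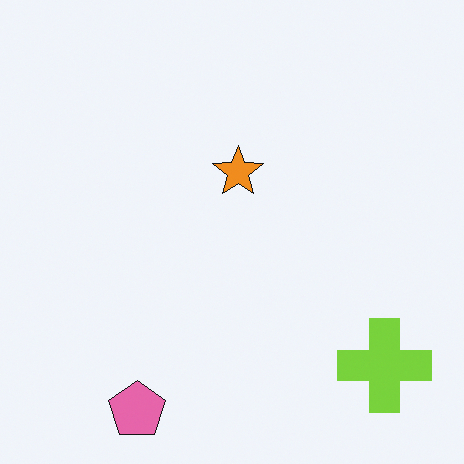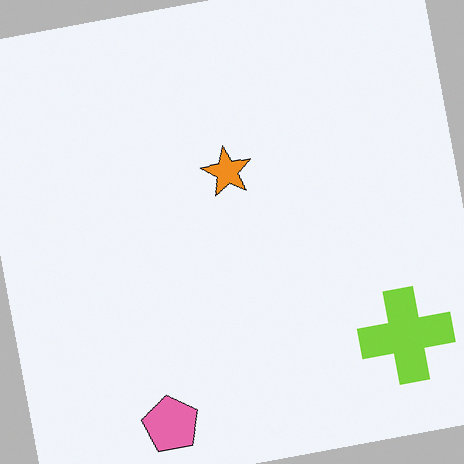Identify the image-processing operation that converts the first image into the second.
Rotated counter-clockwise by a few degrees.

Every shape is tilted by the same angle and the image corners show triangular fill wedges — a whole-image rotation by a non-right angle.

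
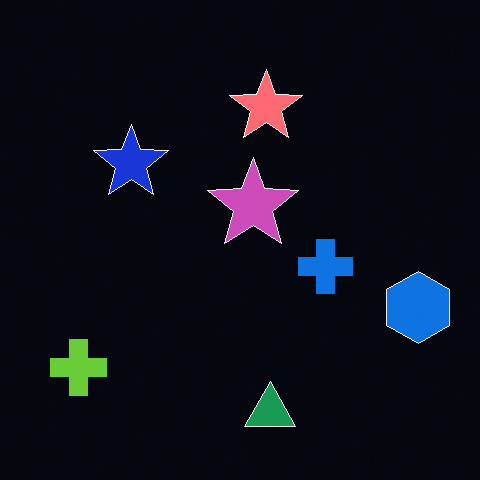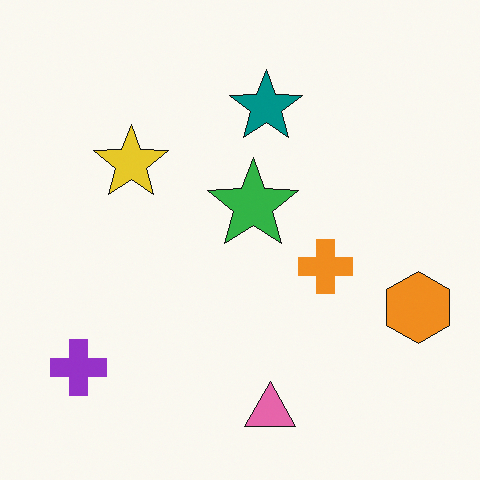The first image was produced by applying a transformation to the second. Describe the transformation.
The image was color-inverted (negative).

The light background has become dark and every shape's color is its complement — a photographic negative.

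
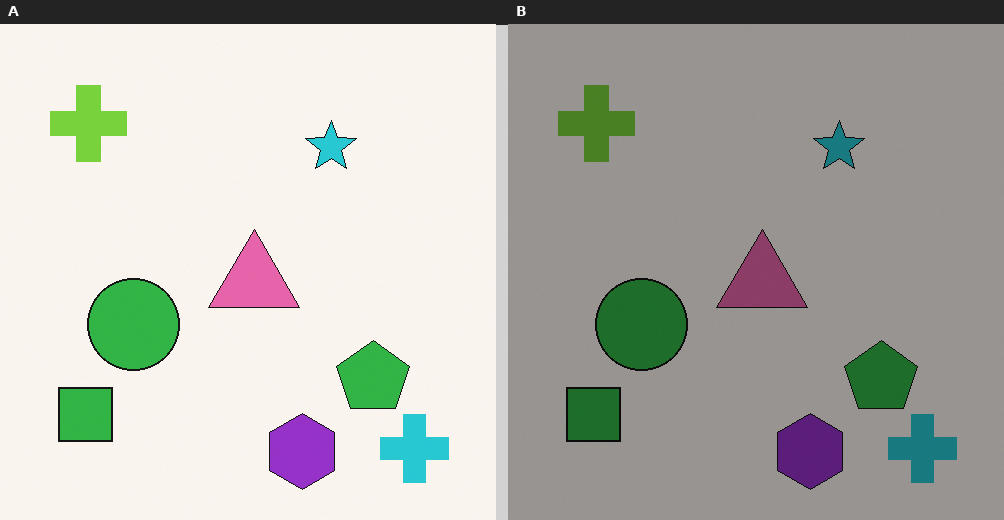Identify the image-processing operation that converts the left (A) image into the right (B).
Darkened a lot.

Every pixel — background and shapes alike — is uniformly darkened.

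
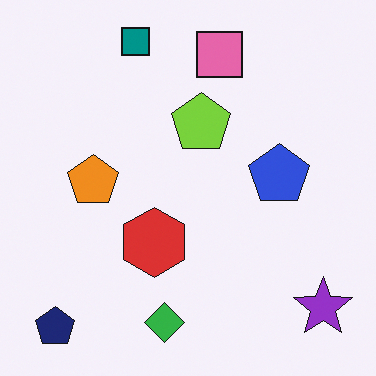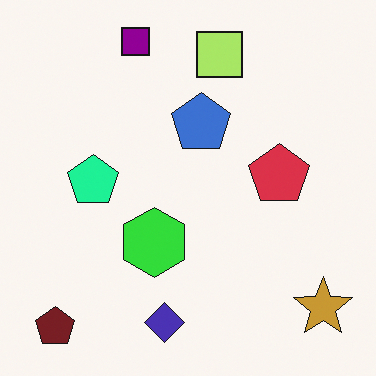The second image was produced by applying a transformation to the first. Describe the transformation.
The second image is the first hue-shifted through roughly a third of the color wheel.

Every shape's color has rotated by the same amount around the hue wheel — a uniform hue shift.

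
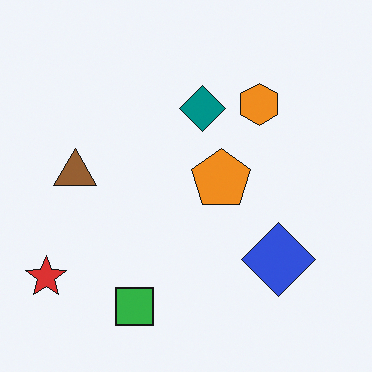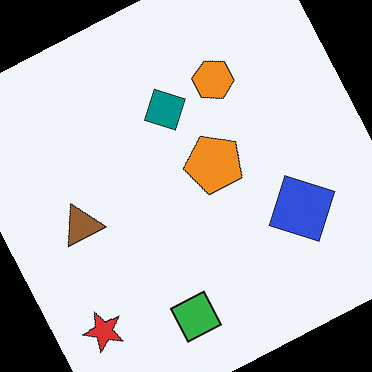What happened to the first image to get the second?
The second image is the first rotated counter-clockwise by a clearly visible amount.

Every shape is tilted by the same angle and the image corners show triangular fill wedges — a whole-image rotation by a non-right angle.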